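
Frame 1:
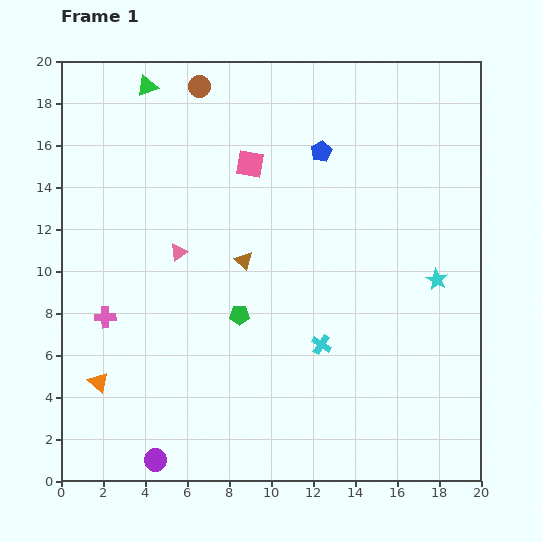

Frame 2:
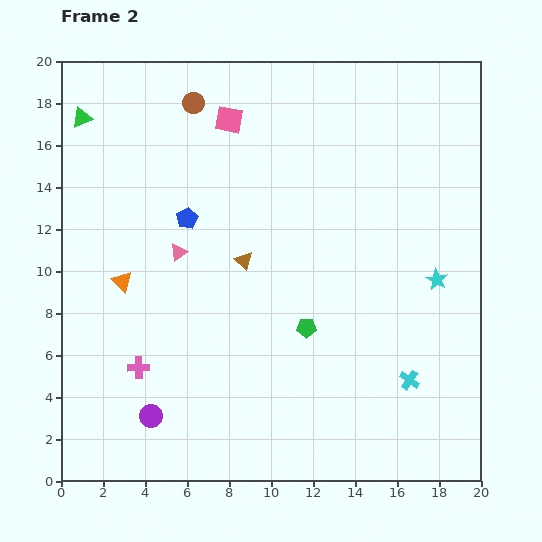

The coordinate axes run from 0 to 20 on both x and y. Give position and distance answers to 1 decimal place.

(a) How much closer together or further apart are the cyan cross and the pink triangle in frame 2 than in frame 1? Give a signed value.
+4.5

Distance in frame 1: 8.1. Distance in frame 2: 12.6.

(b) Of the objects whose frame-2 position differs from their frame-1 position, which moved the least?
the brown circle

(moved 0.9)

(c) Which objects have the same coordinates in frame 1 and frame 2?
the pink triangle, the cyan star, the brown triangle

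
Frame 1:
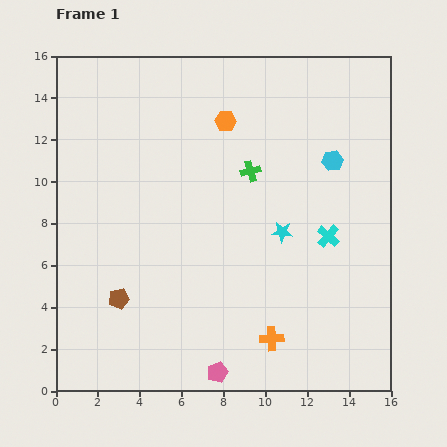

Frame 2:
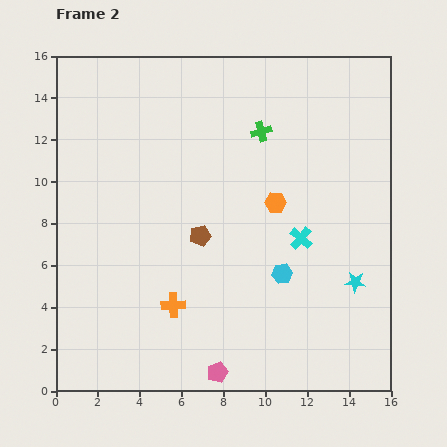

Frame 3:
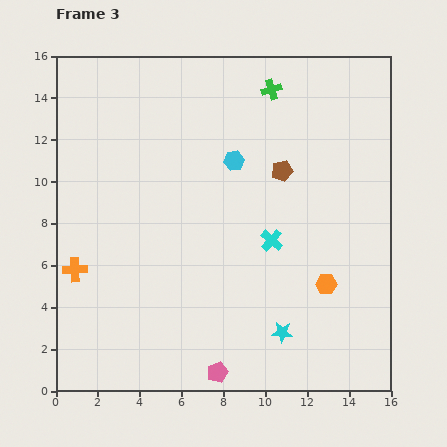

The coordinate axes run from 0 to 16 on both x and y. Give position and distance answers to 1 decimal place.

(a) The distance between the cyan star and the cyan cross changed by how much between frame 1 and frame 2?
+1.1

Distance in frame 1: 2.2. Distance in frame 2: 3.3.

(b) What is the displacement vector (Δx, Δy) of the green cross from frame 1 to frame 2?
(0.5, 1.9)

The green cross was at (9.3, 10.5) in frame 1 and (9.8, 12.4) in frame 2.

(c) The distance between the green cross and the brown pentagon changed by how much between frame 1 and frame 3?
-4.9

Distance in frame 1: 8.8. Distance in frame 3: 3.9.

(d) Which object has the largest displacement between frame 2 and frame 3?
the cyan hexagon

(moved 5.9; next 5.0)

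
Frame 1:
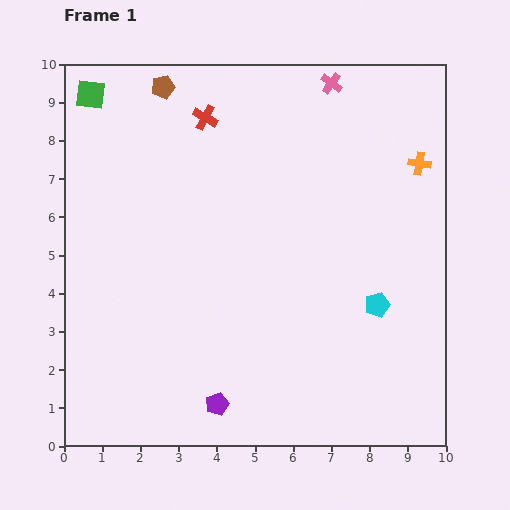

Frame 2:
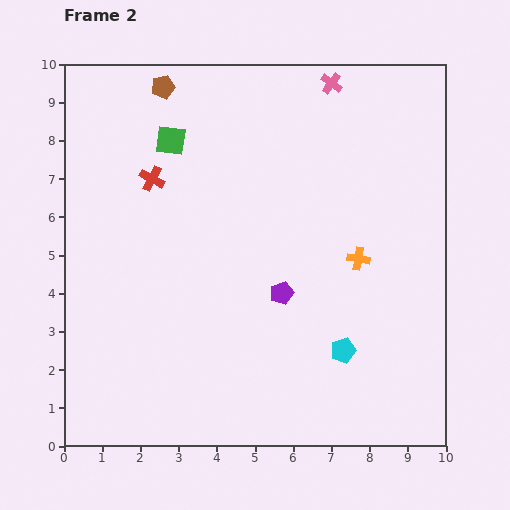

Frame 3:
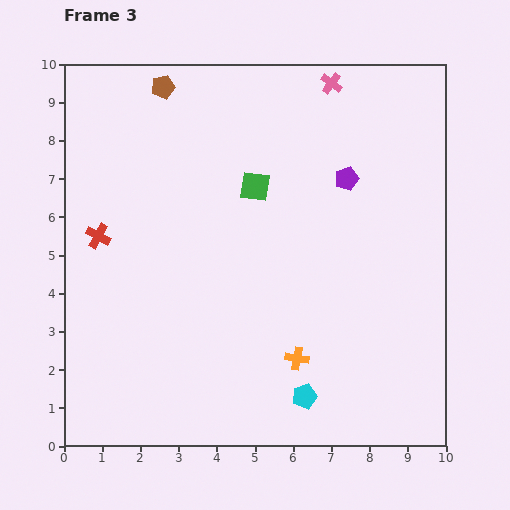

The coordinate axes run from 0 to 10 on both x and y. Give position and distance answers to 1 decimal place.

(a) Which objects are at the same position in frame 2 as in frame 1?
the pink cross, the brown pentagon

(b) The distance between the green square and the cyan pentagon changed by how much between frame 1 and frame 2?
-2.2

Distance in frame 1: 9.3. Distance in frame 2: 7.1.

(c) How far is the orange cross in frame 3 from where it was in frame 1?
6.0

The orange cross moved from (9.3, 7.4) to (6.1, 2.3), a distance of √(3.2² + 5.1²) ≈ 6.0.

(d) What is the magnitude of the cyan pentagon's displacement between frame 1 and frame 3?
3.1

The cyan pentagon moved from (8.2, 3.7) to (6.3, 1.3), a distance of √(1.9² + 2.4²) ≈ 3.1.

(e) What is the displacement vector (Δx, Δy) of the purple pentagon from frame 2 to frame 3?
(1.7, 3.0)

The purple pentagon was at (5.7, 4.0) in frame 2 and (7.4, 7.0) in frame 3.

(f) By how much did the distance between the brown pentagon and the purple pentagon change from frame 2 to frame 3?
-0.8

Distance in frame 2: 6.2. Distance in frame 3: 5.4.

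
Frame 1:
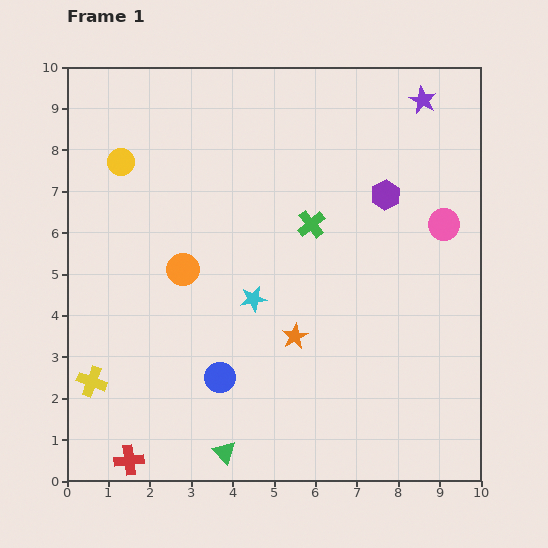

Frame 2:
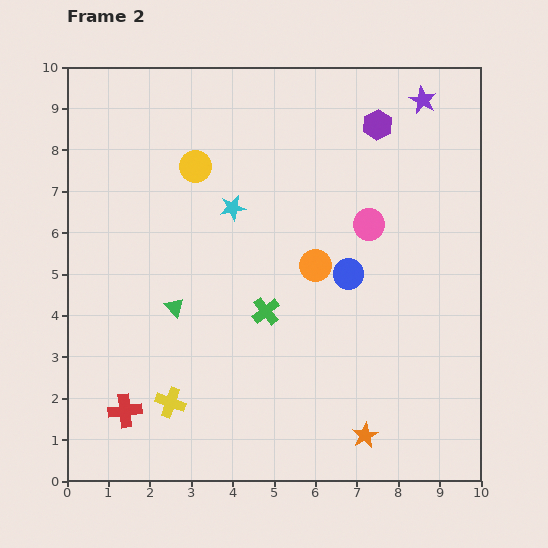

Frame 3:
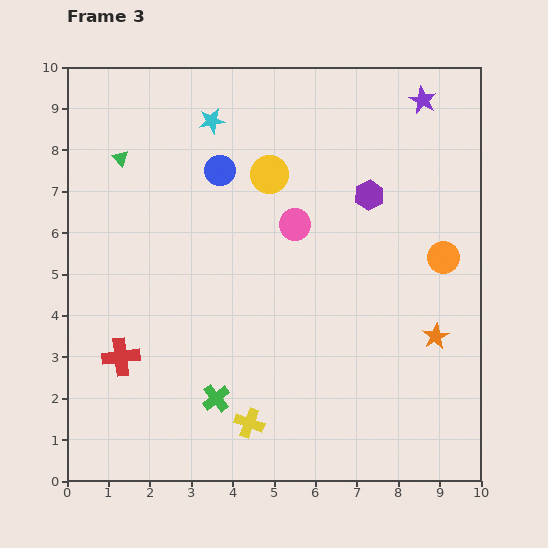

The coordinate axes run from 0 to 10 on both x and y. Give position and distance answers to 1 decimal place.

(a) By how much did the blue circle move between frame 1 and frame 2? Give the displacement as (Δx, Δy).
(3.1, 2.5)

The blue circle was at (3.7, 2.5) in frame 1 and (6.8, 5.0) in frame 2.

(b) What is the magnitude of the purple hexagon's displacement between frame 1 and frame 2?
1.7

The purple hexagon moved from (7.7, 6.9) to (7.5, 8.6), a distance of √(0.2² + 1.7²) ≈ 1.7.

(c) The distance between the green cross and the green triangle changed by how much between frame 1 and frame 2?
-3.7

Distance in frame 1: 5.9. Distance in frame 2: 2.2.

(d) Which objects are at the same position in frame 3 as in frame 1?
the purple star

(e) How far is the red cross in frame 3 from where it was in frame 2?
1.3

The red cross moved from (1.4, 1.7) to (1.3, 3.0), a distance of √(0.1² + 1.3²) ≈ 1.3.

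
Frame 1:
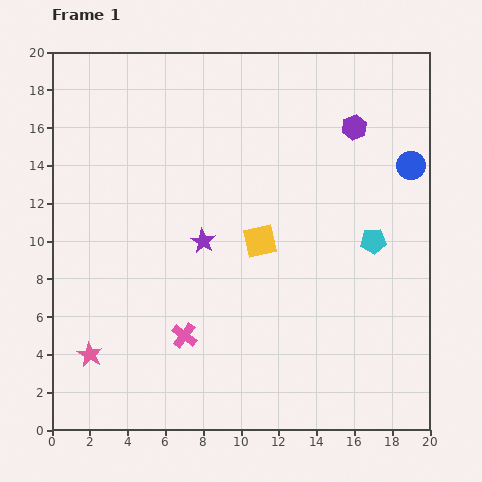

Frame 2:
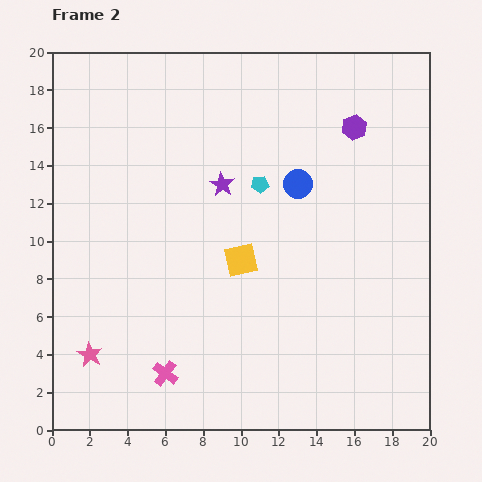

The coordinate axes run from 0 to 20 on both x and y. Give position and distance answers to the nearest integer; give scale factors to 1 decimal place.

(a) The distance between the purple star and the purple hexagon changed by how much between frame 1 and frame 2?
-2

Distance in frame 1: 10. Distance in frame 2: 8.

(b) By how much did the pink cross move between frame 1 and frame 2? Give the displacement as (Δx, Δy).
(-1, -2)

The pink cross was at (7, 5) in frame 1 and (6, 3) in frame 2.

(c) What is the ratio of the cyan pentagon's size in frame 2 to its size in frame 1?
0.7×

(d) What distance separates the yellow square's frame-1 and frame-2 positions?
1

The yellow square moved from (11, 10) to (10, 9), a distance of √(1² + 1²) ≈ 1.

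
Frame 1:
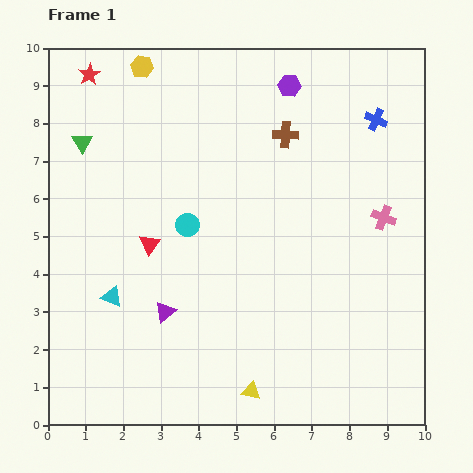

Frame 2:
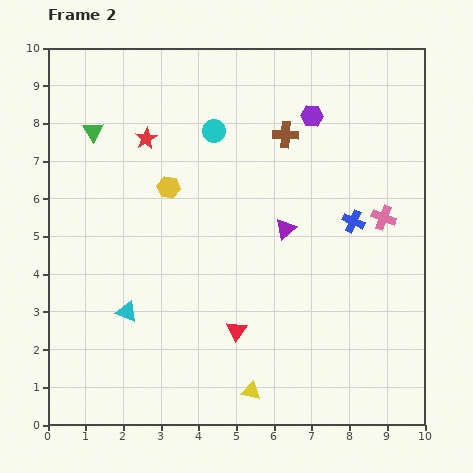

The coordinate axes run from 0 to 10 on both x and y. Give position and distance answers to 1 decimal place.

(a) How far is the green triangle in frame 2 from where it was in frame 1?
0.4

The green triangle moved from (0.9, 7.5) to (1.2, 7.8), a distance of √(0.3² + 0.3²) ≈ 0.4.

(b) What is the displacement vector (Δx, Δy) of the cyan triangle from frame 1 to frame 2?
(0.4, -0.4)

The cyan triangle was at (1.7, 3.4) in frame 1 and (2.1, 3.0) in frame 2.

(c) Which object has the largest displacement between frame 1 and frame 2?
the purple triangle

(moved 3.9; next 3.3)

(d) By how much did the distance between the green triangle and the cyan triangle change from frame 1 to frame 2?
+0.7

Distance in frame 1: 4.2. Distance in frame 2: 4.9.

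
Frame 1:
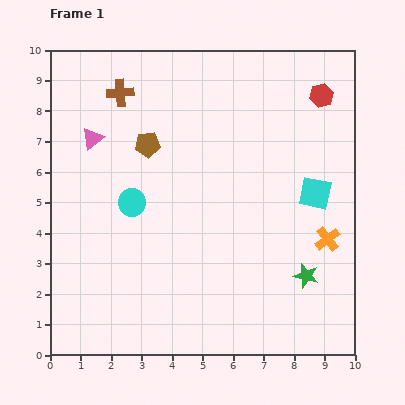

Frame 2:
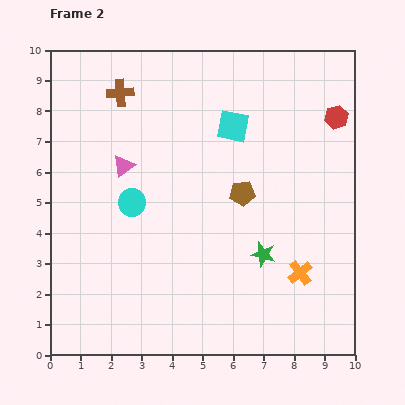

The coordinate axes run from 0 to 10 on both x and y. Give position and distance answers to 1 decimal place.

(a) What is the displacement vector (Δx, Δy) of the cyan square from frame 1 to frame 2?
(-2.7, 2.2)

The cyan square was at (8.7, 5.3) in frame 1 and (6.0, 7.5) in frame 2.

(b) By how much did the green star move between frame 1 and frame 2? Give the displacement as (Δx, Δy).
(-1.4, 0.7)

The green star was at (8.4, 2.6) in frame 1 and (7.0, 3.3) in frame 2.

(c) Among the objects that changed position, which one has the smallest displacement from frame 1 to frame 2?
the red hexagon

(moved 0.9)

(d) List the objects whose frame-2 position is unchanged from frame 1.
the brown cross, the cyan circle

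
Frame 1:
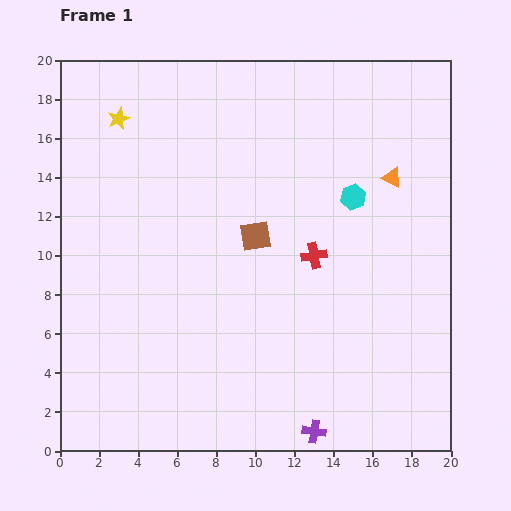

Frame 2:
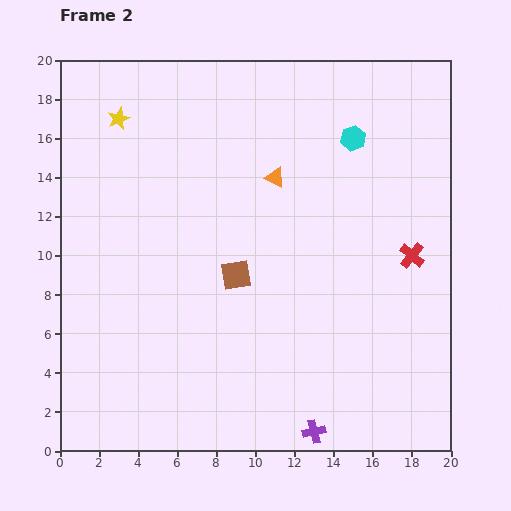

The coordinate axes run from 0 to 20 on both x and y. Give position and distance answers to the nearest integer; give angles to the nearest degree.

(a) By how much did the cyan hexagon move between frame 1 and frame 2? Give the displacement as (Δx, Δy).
(0, 3)

The cyan hexagon was at (15, 13) in frame 1 and (15, 16) in frame 2.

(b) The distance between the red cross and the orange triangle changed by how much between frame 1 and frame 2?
+2

Distance in frame 1: 6. Distance in frame 2: 8.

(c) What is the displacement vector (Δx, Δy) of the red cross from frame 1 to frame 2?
(5, 0)

The red cross was at (13, 10) in frame 1 and (18, 10) in frame 2.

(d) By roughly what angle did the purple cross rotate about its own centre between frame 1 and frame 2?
23° counter-clockwise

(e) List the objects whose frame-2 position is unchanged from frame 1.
the purple cross, the yellow star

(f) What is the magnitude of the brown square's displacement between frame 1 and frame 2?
2

The brown square moved from (10, 11) to (9, 9), a distance of √(1² + 2²) ≈ 2.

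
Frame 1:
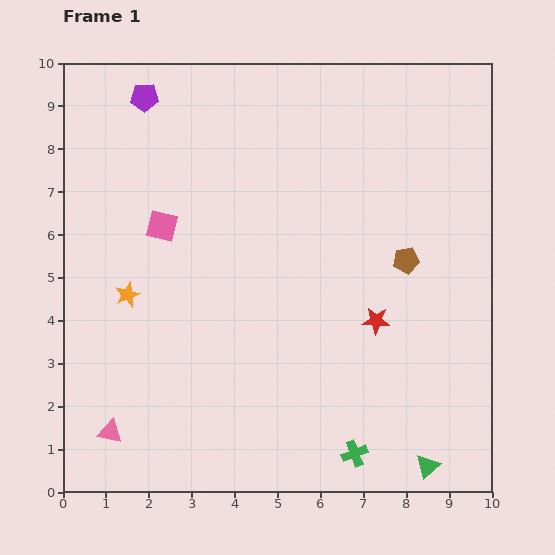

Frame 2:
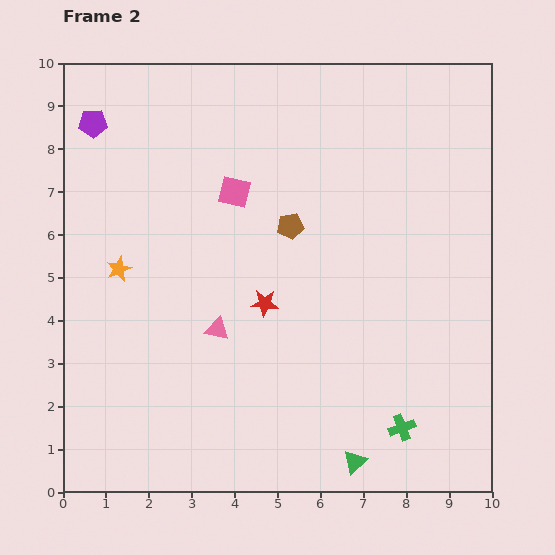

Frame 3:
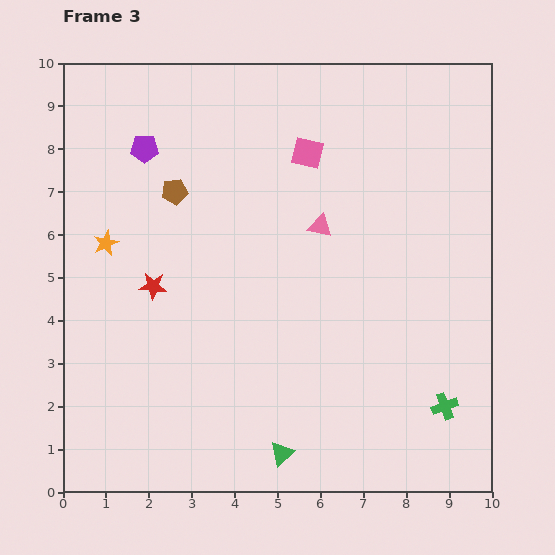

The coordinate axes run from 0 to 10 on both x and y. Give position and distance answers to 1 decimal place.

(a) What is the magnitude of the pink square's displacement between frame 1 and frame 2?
1.9

The pink square moved from (2.3, 6.2) to (4.0, 7.0), a distance of √(1.7² + 0.8²) ≈ 1.9.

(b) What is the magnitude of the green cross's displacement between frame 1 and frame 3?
2.4

The green cross moved from (6.8, 0.9) to (8.9, 2.0), a distance of √(2.1² + 1.1²) ≈ 2.4.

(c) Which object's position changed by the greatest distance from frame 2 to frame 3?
the pink triangle

(moved 3.4; next 2.8)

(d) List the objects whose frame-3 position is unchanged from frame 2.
none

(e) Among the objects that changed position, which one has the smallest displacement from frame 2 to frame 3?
the orange star

(moved 0.7)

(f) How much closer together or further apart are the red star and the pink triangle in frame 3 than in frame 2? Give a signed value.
+2.8

Distance in frame 2: 1.3. Distance in frame 3: 4.1.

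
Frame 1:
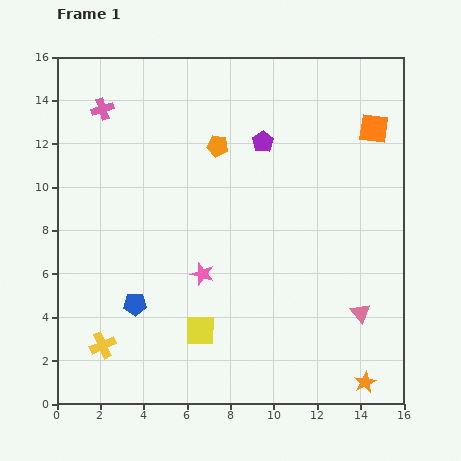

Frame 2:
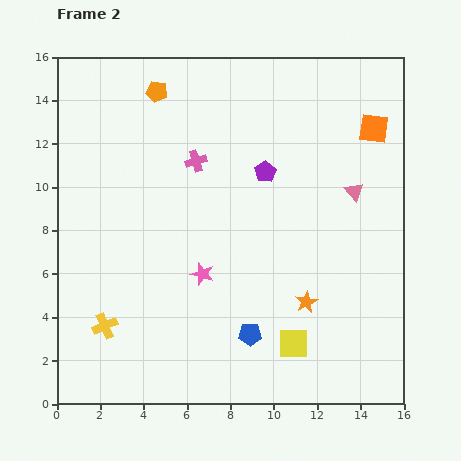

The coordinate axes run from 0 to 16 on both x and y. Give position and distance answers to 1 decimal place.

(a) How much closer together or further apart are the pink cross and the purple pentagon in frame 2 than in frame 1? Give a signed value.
-4.4

Distance in frame 1: 7.6. Distance in frame 2: 3.2.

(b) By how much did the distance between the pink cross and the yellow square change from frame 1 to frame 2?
-1.6

Distance in frame 1: 11.1. Distance in frame 2: 9.5.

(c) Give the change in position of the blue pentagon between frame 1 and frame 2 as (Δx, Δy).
(5.3, -1.4)

The blue pentagon was at (3.6, 4.6) in frame 1 and (8.9, 3.2) in frame 2.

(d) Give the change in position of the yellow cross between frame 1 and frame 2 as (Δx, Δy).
(0.1, 0.9)

The yellow cross was at (2.1, 2.7) in frame 1 and (2.2, 3.6) in frame 2.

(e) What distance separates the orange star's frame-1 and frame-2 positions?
4.6

The orange star moved from (14.2, 1.0) to (11.5, 4.7), a distance of √(2.7² + 3.7²) ≈ 4.6.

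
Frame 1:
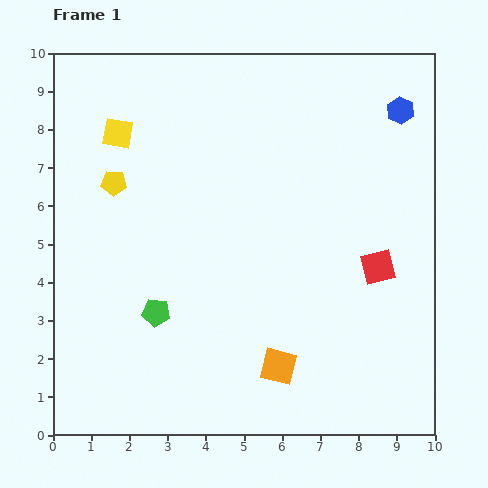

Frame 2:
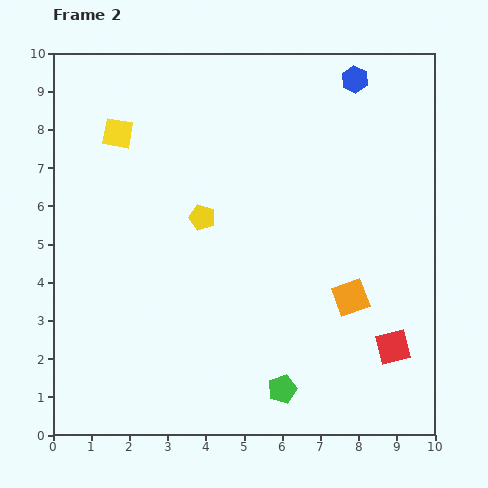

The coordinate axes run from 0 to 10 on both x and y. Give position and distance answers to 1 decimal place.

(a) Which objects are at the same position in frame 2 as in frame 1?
the yellow square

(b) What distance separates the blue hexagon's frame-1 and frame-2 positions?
1.4

The blue hexagon moved from (9.1, 8.5) to (7.9, 9.3), a distance of √(1.2² + 0.8²) ≈ 1.4.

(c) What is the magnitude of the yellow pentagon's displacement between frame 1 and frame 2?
2.5

The yellow pentagon moved from (1.6, 6.6) to (3.9, 5.7), a distance of √(2.3² + 0.9²) ≈ 2.5.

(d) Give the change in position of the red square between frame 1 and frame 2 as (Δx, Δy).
(0.4, -2.1)

The red square was at (8.5, 4.4) in frame 1 and (8.9, 2.3) in frame 2.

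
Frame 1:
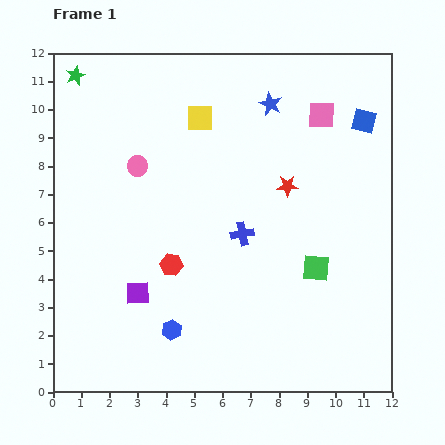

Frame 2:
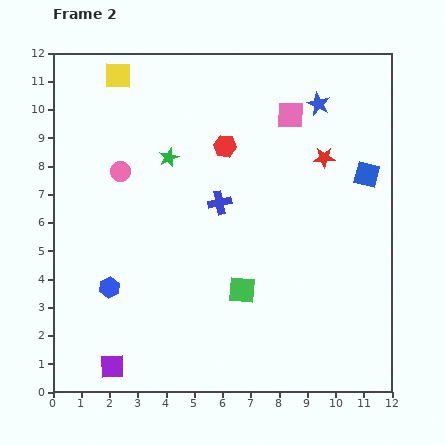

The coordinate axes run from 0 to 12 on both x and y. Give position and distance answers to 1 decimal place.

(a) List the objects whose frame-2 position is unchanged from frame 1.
none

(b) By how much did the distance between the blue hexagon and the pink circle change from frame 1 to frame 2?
-1.8

Distance in frame 1: 5.9. Distance in frame 2: 4.1.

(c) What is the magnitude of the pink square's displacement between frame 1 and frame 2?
1.1

The pink square moved from (9.5, 9.8) to (8.4, 9.8), a distance of √(1.1² + 0.0²) ≈ 1.1.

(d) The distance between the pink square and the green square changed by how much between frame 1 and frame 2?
+1.0

Distance in frame 1: 5.4. Distance in frame 2: 6.4.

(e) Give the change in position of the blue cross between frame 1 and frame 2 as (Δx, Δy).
(-0.8, 1.1)

The blue cross was at (6.7, 5.6) in frame 1 and (5.9, 6.7) in frame 2.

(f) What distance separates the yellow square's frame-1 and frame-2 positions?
3.3

The yellow square moved from (5.2, 9.7) to (2.3, 11.2), a distance of √(2.9² + 1.5²) ≈ 3.3.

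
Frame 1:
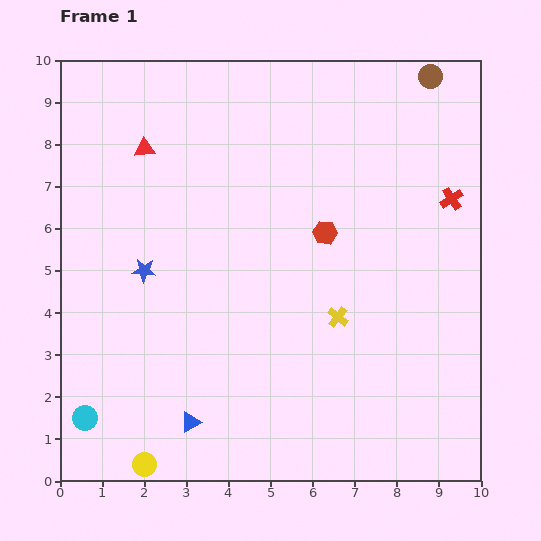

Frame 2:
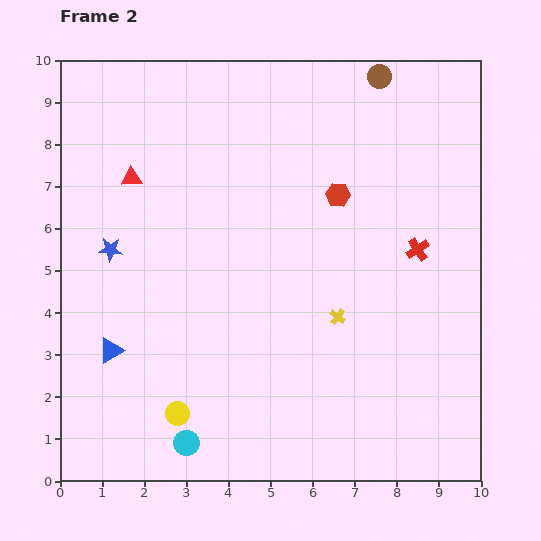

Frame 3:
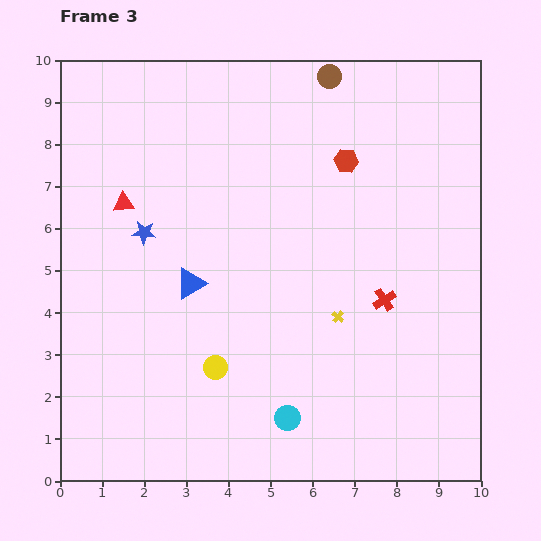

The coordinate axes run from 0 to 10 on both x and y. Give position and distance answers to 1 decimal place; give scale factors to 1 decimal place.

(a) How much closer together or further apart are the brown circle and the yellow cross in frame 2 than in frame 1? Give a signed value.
-0.3

Distance in frame 1: 6.1. Distance in frame 2: 5.8.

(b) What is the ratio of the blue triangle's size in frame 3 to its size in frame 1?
1.6×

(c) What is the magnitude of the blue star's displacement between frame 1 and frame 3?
0.9

The blue star moved from (2.0, 5.0) to (2.0, 5.9), a distance of √(0.0² + 0.9²) ≈ 0.9.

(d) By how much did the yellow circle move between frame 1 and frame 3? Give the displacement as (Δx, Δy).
(1.7, 2.3)

The yellow circle was at (2.0, 0.4) in frame 1 and (3.7, 2.7) in frame 3.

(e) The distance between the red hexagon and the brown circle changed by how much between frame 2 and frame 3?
-1.0

Distance in frame 2: 3.0. Distance in frame 3: 2.0.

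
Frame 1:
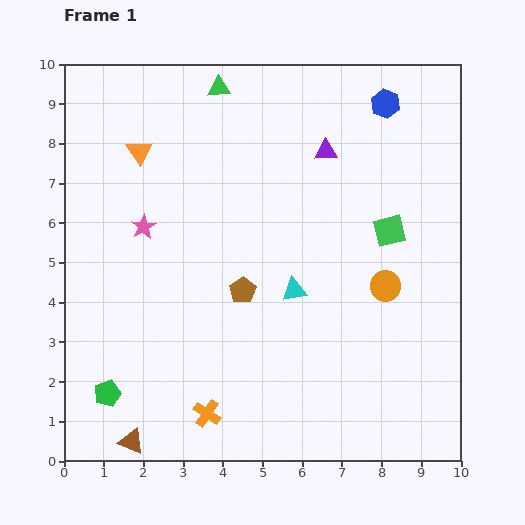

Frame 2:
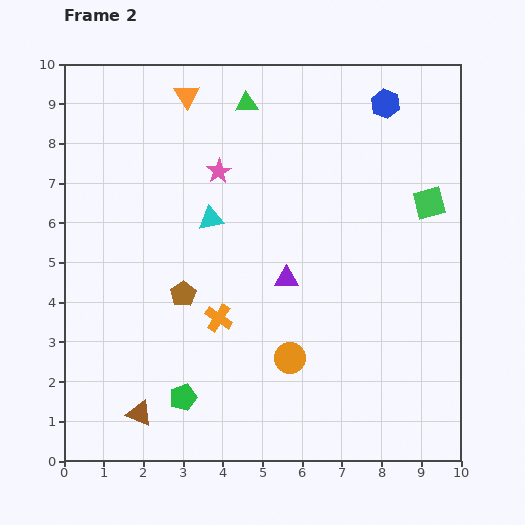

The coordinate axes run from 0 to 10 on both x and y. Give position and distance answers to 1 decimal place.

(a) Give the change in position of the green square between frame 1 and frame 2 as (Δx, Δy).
(1.0, 0.7)

The green square was at (8.2, 5.8) in frame 1 and (9.2, 6.5) in frame 2.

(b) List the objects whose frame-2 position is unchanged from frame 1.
the blue hexagon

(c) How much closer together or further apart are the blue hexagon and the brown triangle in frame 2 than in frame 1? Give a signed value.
-0.6

Distance in frame 1: 10.6. Distance in frame 2: 10.0.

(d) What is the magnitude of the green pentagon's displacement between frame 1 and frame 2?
1.9

The green pentagon moved from (1.1, 1.7) to (3.0, 1.6), a distance of √(1.9² + 0.1²) ≈ 1.9.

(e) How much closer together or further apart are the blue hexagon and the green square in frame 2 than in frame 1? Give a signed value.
-0.5

Distance in frame 1: 3.2. Distance in frame 2: 2.7.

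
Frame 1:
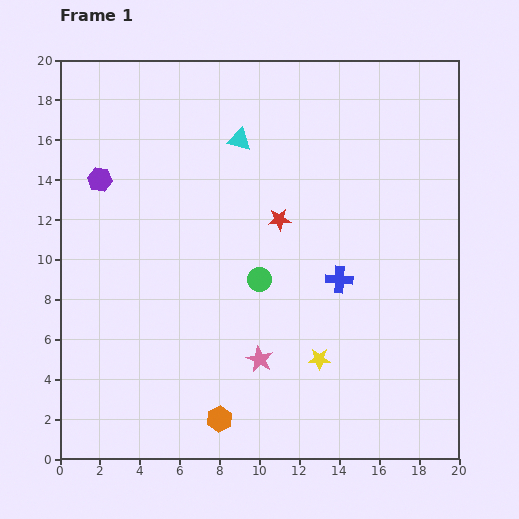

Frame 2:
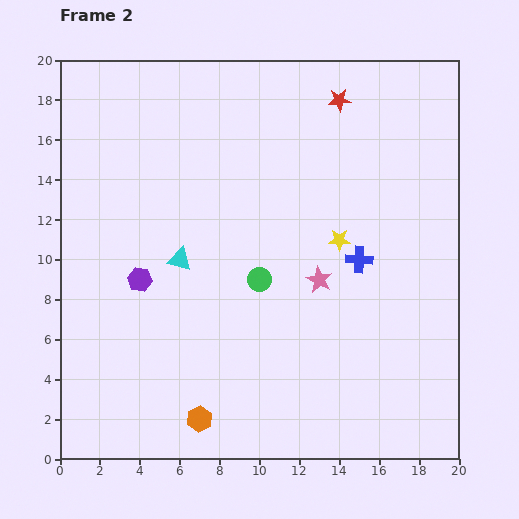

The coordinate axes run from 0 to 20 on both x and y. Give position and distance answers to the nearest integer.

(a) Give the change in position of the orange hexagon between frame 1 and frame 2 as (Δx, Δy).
(-1, 0)

The orange hexagon was at (8, 2) in frame 1 and (7, 2) in frame 2.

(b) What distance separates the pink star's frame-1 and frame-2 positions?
5

The pink star moved from (10, 5) to (13, 9), a distance of √(3² + 4²) ≈ 5.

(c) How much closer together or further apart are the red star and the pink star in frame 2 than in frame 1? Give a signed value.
+2

Distance in frame 1: 7. Distance in frame 2: 9.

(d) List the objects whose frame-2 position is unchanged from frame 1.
the green circle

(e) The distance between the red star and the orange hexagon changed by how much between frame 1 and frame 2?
+7

Distance in frame 1: 10. Distance in frame 2: 17.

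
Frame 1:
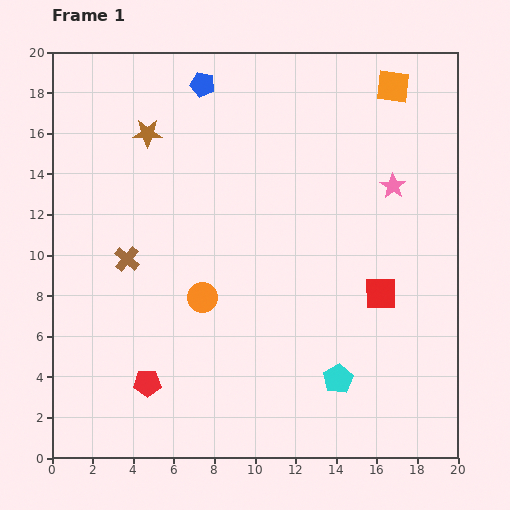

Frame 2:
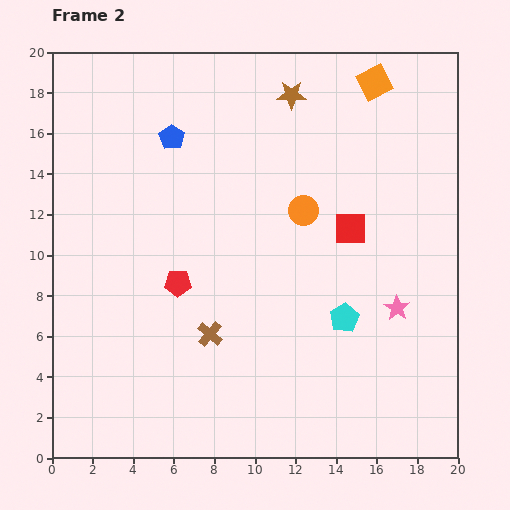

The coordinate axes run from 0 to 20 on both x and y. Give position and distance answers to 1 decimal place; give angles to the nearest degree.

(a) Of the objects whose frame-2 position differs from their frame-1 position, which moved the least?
the orange square

(moved 0.9)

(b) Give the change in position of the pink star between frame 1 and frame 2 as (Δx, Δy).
(0.2, -6.0)

The pink star was at (16.8, 13.4) in frame 1 and (17.0, 7.4) in frame 2.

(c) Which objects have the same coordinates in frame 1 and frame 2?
none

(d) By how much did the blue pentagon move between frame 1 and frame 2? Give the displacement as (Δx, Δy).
(-1.5, -2.6)

The blue pentagon was at (7.4, 18.4) in frame 1 and (5.9, 15.8) in frame 2.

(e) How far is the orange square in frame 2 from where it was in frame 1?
0.9

The orange square moved from (16.8, 18.3) to (15.9, 18.5), a distance of √(0.9² + 0.2²) ≈ 0.9.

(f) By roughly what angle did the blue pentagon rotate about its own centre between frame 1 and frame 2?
19° clockwise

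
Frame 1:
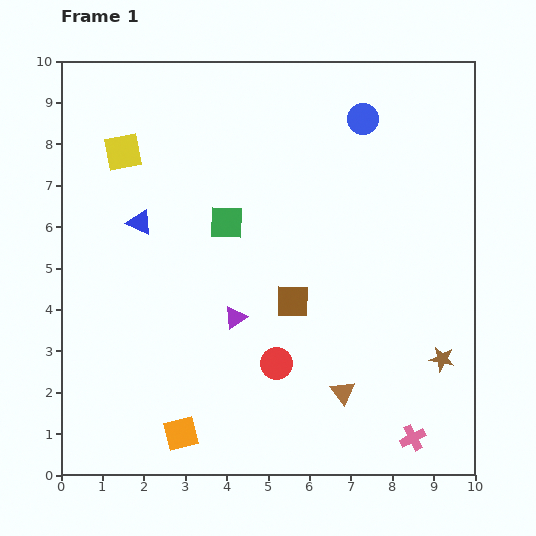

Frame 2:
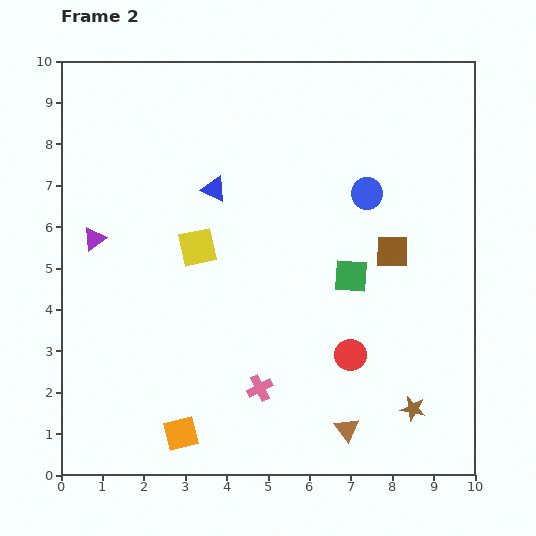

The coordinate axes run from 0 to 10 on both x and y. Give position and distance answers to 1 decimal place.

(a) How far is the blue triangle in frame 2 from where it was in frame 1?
2.0

The blue triangle moved from (1.9, 6.1) to (3.7, 6.9), a distance of √(1.8² + 0.8²) ≈ 2.0.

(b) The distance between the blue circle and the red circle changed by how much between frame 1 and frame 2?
-2.4

Distance in frame 1: 6.3. Distance in frame 2: 3.9.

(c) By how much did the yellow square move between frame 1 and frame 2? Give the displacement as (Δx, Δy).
(1.8, -2.3)

The yellow square was at (1.5, 7.8) in frame 1 and (3.3, 5.5) in frame 2.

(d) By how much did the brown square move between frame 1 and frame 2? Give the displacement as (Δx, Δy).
(2.4, 1.2)

The brown square was at (5.6, 4.2) in frame 1 and (8.0, 5.4) in frame 2.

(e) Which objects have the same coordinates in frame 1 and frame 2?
the orange square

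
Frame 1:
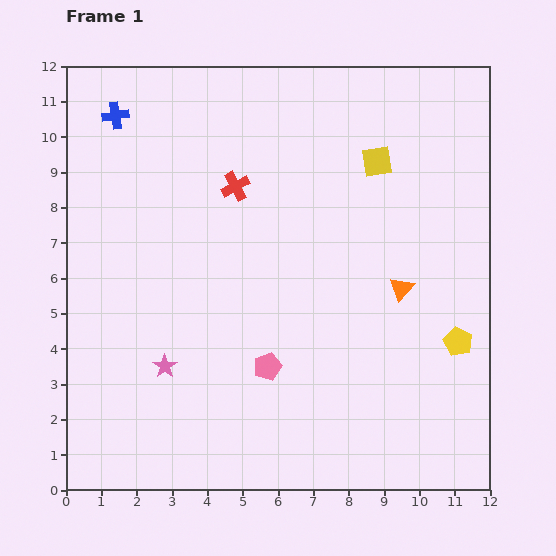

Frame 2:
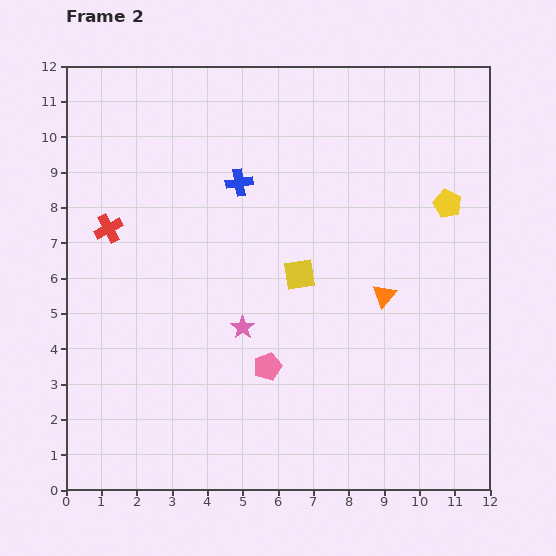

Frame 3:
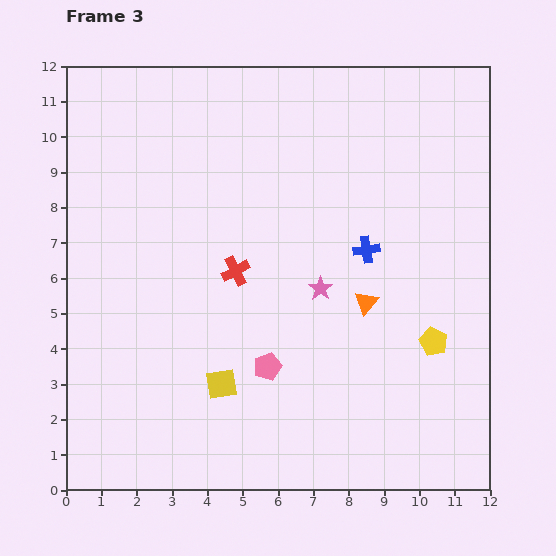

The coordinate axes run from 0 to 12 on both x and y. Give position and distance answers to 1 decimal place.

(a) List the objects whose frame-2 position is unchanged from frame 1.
the pink pentagon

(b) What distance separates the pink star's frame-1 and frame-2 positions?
2.5

The pink star moved from (2.8, 3.5) to (5.0, 4.6), a distance of √(2.2² + 1.1²) ≈ 2.5.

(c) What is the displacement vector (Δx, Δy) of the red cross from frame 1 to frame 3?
(0.0, -2.4)

The red cross was at (4.8, 8.6) in frame 1 and (4.8, 6.2) in frame 3.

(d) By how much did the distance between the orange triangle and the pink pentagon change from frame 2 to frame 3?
-0.6

Distance in frame 2: 3.9. Distance in frame 3: 3.3.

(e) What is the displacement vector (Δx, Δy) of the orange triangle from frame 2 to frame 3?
(-0.5, -0.2)

The orange triangle was at (9.0, 5.5) in frame 2 and (8.5, 5.3) in frame 3.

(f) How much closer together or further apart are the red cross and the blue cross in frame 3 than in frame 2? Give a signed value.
-0.2

Distance in frame 2: 3.9. Distance in frame 3: 3.7.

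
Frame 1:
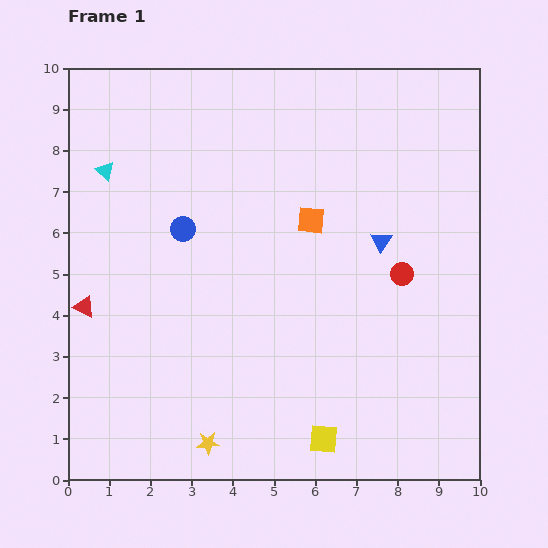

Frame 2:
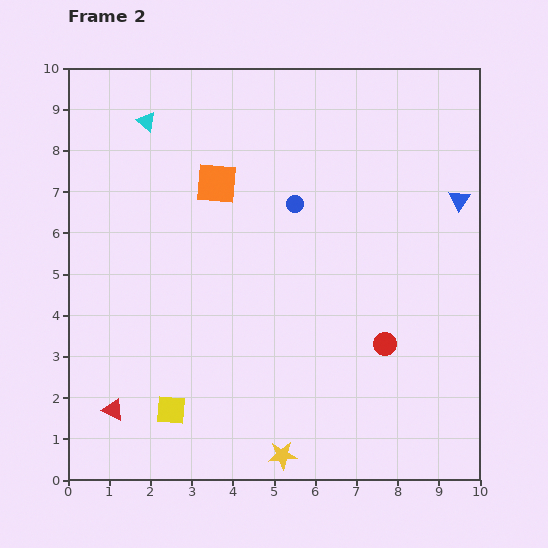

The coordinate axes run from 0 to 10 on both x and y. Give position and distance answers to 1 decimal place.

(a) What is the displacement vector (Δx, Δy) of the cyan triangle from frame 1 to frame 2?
(1.0, 1.2)

The cyan triangle was at (0.9, 7.5) in frame 1 and (1.9, 8.7) in frame 2.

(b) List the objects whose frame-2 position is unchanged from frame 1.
none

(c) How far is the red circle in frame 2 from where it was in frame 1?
1.7

The red circle moved from (8.1, 5.0) to (7.7, 3.3), a distance of √(0.4² + 1.7²) ≈ 1.7.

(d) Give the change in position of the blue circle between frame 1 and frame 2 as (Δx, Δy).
(2.7, 0.6)

The blue circle was at (2.8, 6.1) in frame 1 and (5.5, 6.7) in frame 2.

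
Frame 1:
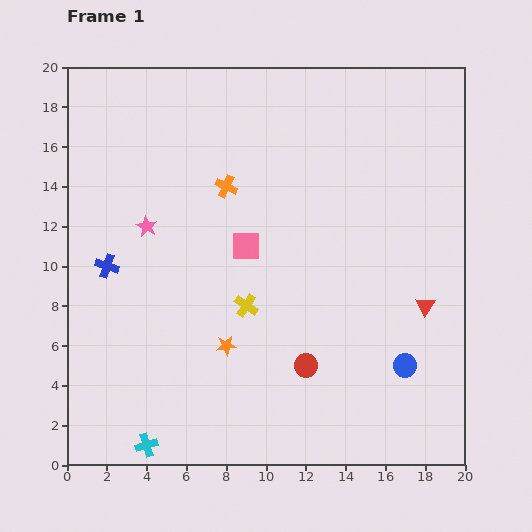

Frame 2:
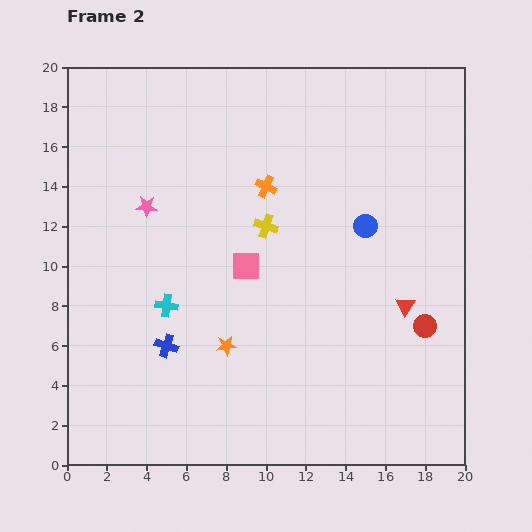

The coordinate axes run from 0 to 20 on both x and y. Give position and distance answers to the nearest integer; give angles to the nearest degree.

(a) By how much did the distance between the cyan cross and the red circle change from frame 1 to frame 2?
+4

Distance in frame 1: 9. Distance in frame 2: 13.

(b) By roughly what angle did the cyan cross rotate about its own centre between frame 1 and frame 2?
25° clockwise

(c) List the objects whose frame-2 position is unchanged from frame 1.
the orange star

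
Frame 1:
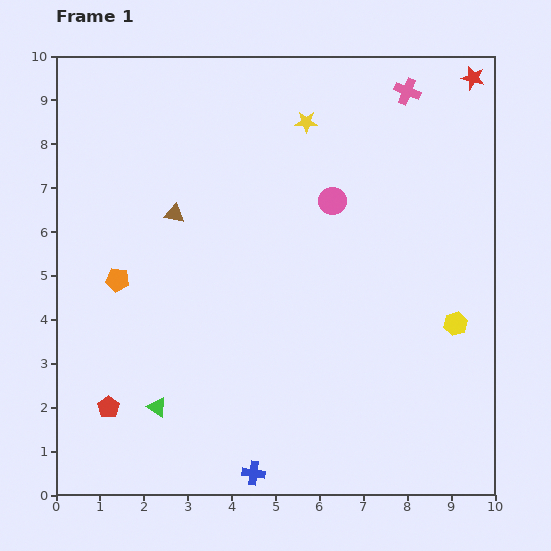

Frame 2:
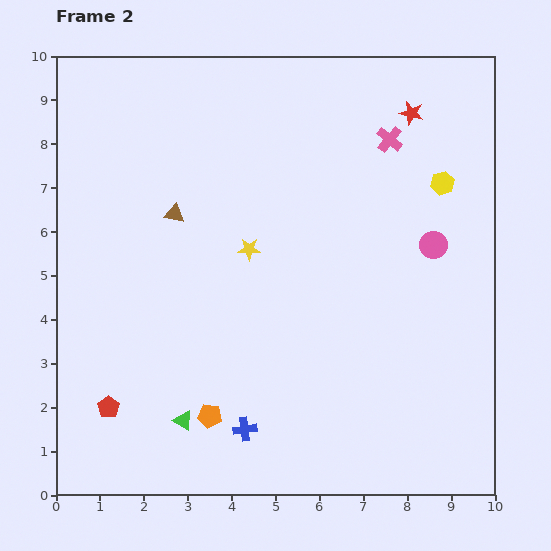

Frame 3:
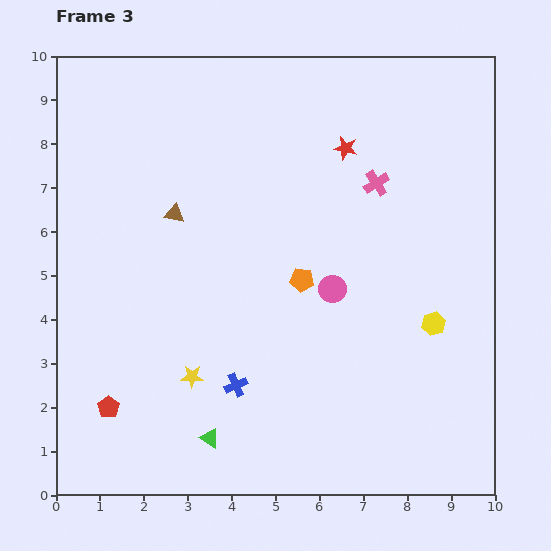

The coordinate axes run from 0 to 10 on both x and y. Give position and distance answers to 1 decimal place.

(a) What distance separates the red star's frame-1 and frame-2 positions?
1.6

The red star moved from (9.5, 9.5) to (8.1, 8.7), a distance of √(1.4² + 0.8²) ≈ 1.6.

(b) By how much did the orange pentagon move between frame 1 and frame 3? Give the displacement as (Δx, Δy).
(4.2, 0.0)

The orange pentagon was at (1.4, 4.9) in frame 1 and (5.6, 4.9) in frame 3.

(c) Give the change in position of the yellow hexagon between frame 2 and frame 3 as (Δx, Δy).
(-0.2, -3.2)

The yellow hexagon was at (8.8, 7.1) in frame 2 and (8.6, 3.9) in frame 3.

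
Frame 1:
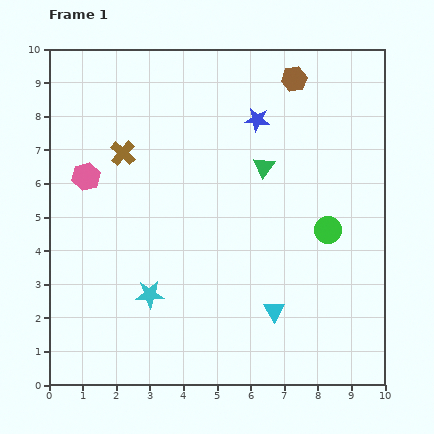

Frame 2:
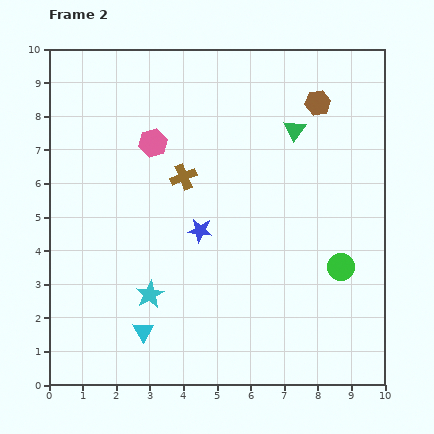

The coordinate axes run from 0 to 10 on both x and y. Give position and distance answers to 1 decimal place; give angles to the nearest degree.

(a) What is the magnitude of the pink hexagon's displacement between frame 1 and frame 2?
2.2

The pink hexagon moved from (1.1, 6.2) to (3.1, 7.2), a distance of √(2.0² + 1.0²) ≈ 2.2.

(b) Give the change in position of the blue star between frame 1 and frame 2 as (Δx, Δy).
(-1.7, -3.3)

The blue star was at (6.2, 7.9) in frame 1 and (4.5, 4.6) in frame 2.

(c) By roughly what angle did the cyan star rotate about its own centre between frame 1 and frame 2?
28° counter-clockwise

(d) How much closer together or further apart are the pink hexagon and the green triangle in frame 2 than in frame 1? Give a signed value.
-1.1

Distance in frame 1: 5.3. Distance in frame 2: 4.2.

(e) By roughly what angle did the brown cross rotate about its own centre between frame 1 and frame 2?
25° clockwise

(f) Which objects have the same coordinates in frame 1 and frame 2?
the cyan star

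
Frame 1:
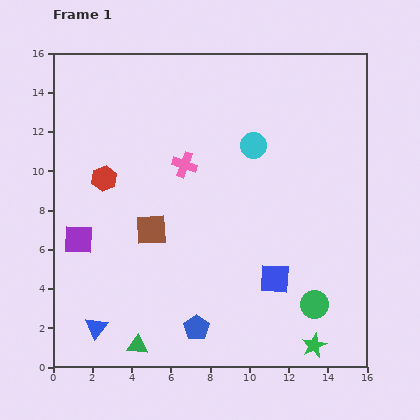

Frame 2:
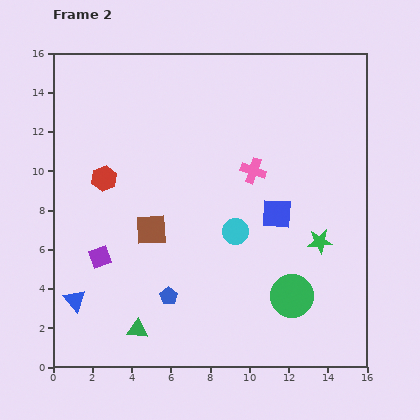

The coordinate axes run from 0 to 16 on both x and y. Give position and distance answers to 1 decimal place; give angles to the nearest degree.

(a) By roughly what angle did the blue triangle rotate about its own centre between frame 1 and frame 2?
19° counter-clockwise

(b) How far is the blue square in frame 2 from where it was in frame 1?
3.3

The blue square moved from (11.3, 4.5) to (11.4, 7.8), a distance of √(0.1² + 3.3²) ≈ 3.3.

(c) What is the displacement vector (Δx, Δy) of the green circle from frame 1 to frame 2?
(-1.1, 0.4)

The green circle was at (13.3, 3.2) in frame 1 and (12.2, 3.6) in frame 2.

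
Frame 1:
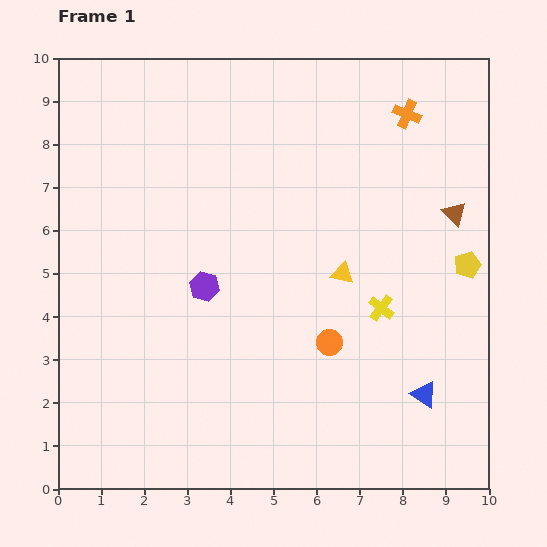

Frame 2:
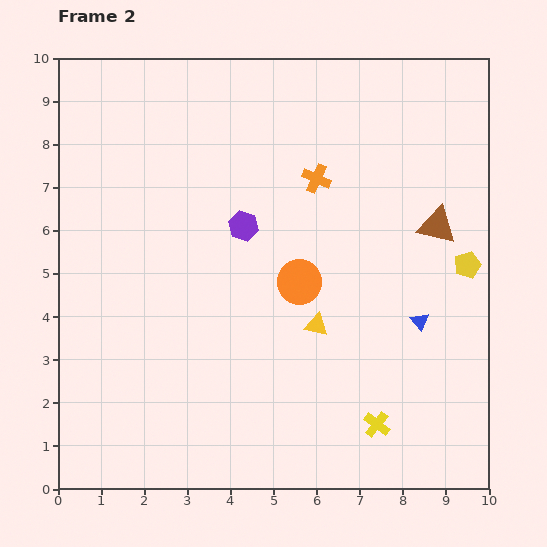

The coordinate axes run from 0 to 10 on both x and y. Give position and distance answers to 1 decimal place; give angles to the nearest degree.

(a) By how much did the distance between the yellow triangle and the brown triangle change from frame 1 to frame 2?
+0.6

Distance in frame 1: 3.0. Distance in frame 2: 3.6.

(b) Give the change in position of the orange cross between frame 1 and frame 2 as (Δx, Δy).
(-2.1, -1.5)

The orange cross was at (8.1, 8.7) in frame 1 and (6.0, 7.2) in frame 2.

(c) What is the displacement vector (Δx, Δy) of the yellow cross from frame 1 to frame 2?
(-0.1, -2.7)

The yellow cross was at (7.5, 4.2) in frame 1 and (7.4, 1.5) in frame 2.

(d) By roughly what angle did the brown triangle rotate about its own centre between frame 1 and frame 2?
32° counter-clockwise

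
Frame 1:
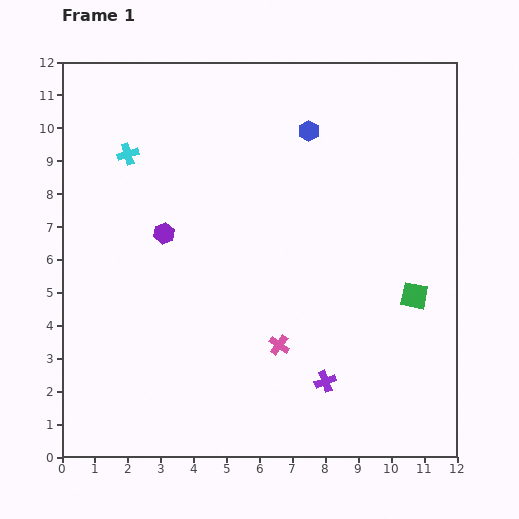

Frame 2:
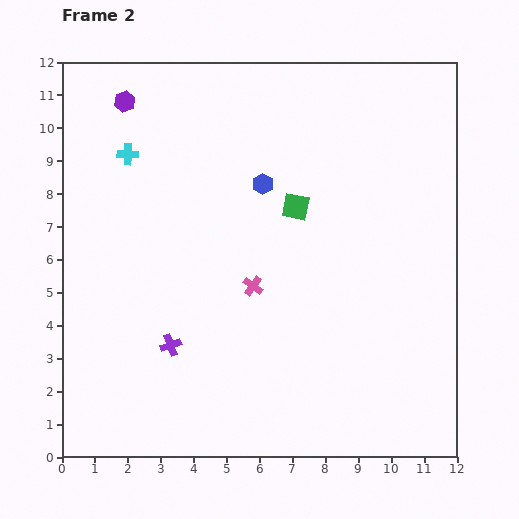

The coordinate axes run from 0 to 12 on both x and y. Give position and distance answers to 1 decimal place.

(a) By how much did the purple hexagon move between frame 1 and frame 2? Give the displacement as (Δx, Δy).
(-1.2, 4.0)

The purple hexagon was at (3.1, 6.8) in frame 1 and (1.9, 10.8) in frame 2.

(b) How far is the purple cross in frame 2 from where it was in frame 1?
4.8

The purple cross moved from (8.0, 2.3) to (3.3, 3.4), a distance of √(4.7² + 1.1²) ≈ 4.8.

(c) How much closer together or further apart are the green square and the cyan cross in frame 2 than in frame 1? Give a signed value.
-4.4

Distance in frame 1: 9.7. Distance in frame 2: 5.3.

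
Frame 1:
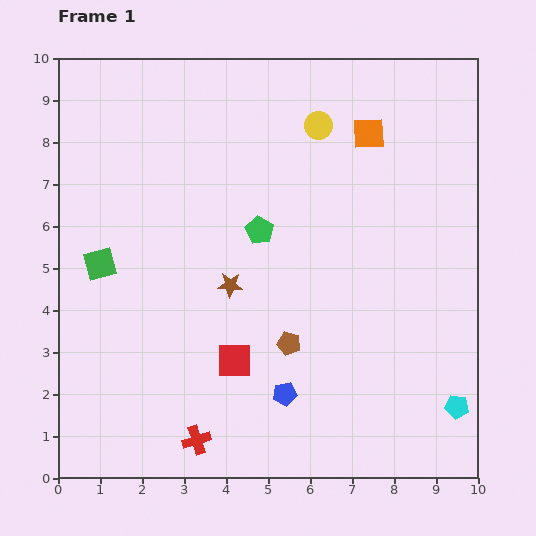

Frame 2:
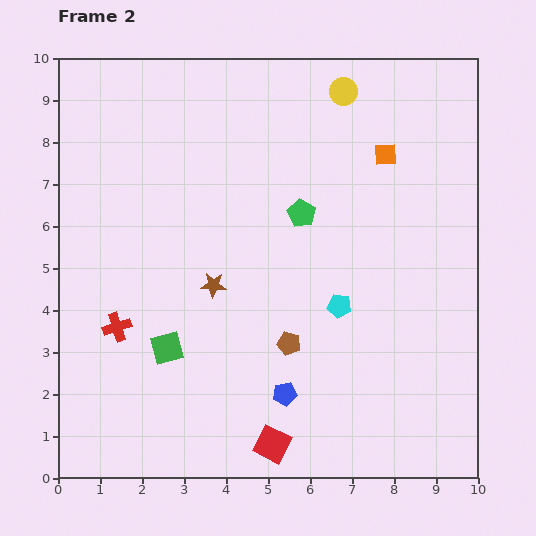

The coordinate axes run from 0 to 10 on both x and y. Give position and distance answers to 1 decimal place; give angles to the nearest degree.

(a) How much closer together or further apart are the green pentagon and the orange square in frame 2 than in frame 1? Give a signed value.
-1.1

Distance in frame 1: 3.5. Distance in frame 2: 2.4.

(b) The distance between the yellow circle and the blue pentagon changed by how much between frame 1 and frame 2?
+0.9

Distance in frame 1: 6.4. Distance in frame 2: 7.3.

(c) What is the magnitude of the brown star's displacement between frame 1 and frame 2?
0.4

The brown star moved from (4.1, 4.6) to (3.7, 4.6), a distance of √(0.4² + 0.0²) ≈ 0.4.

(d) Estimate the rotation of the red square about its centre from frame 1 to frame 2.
27° clockwise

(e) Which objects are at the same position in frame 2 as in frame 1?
the brown pentagon, the blue pentagon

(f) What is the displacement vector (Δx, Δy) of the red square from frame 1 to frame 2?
(0.9, -2.0)

The red square was at (4.2, 2.8) in frame 1 and (5.1, 0.8) in frame 2.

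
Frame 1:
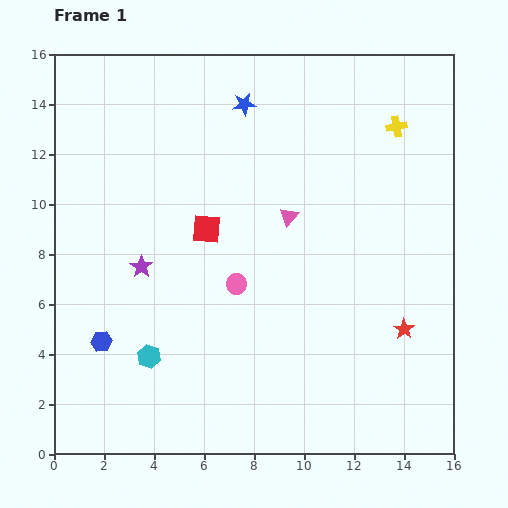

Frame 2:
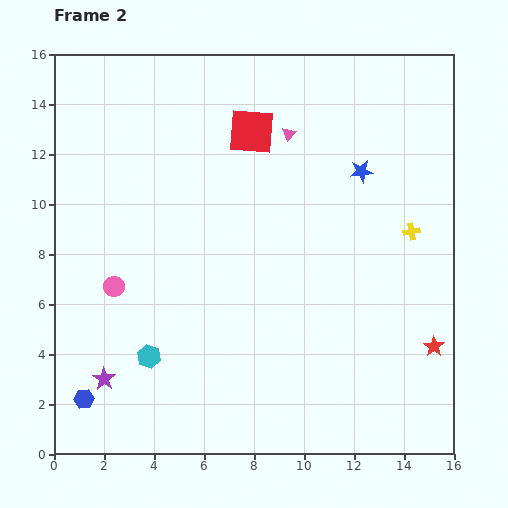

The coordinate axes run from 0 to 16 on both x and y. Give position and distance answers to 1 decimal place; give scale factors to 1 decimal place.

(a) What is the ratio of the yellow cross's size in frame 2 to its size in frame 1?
0.8×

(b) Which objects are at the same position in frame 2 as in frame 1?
the cyan hexagon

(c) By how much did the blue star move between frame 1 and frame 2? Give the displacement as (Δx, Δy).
(4.7, -2.7)

The blue star was at (7.6, 14.0) in frame 1 and (12.3, 11.3) in frame 2.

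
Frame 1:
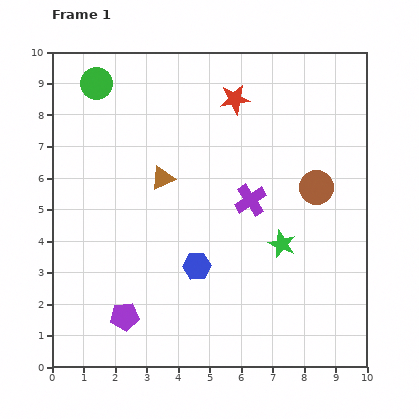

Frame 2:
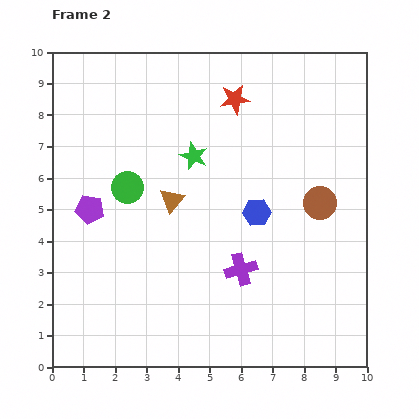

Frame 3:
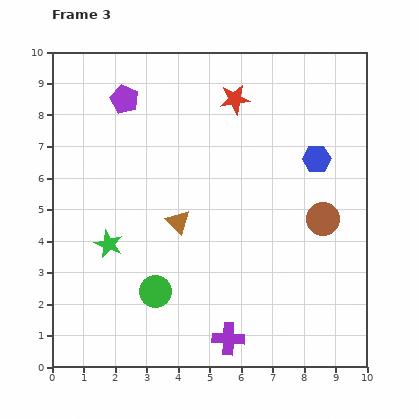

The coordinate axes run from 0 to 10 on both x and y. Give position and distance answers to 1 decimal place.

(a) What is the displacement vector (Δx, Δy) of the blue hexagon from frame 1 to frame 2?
(1.9, 1.7)

The blue hexagon was at (4.6, 3.2) in frame 1 and (6.5, 4.9) in frame 2.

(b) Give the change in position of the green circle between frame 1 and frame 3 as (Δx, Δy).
(1.9, -6.6)

The green circle was at (1.4, 9.0) in frame 1 and (3.3, 2.4) in frame 3.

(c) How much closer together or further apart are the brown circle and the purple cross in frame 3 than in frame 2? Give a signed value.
+1.5

Distance in frame 2: 3.3. Distance in frame 3: 4.8.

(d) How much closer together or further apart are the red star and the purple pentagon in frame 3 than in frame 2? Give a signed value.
-2.3

Distance in frame 2: 5.8. Distance in frame 3: 3.5.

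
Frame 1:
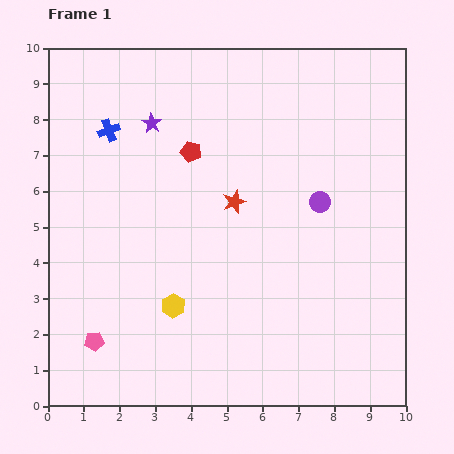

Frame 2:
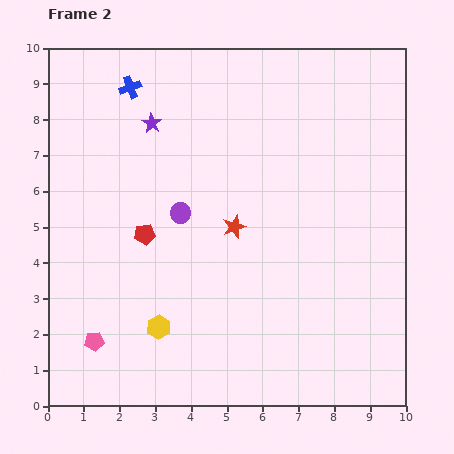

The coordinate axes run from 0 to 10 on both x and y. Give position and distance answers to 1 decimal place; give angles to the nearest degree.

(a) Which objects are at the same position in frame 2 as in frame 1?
the purple star, the pink pentagon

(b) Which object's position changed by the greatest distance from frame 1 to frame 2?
the purple circle

(moved 3.9; next 2.6)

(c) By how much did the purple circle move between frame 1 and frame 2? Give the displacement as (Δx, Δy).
(-3.9, -0.3)

The purple circle was at (7.6, 5.7) in frame 1 and (3.7, 5.4) in frame 2.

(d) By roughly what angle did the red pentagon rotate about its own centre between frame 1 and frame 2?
22° counter-clockwise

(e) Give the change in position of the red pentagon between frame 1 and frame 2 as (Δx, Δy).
(-1.3, -2.3)

The red pentagon was at (4.0, 7.1) in frame 1 and (2.7, 4.8) in frame 2.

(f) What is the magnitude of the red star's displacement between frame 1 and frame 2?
0.7

The red star moved from (5.2, 5.7) to (5.2, 5.0), a distance of √(0.0² + 0.7²) ≈ 0.7.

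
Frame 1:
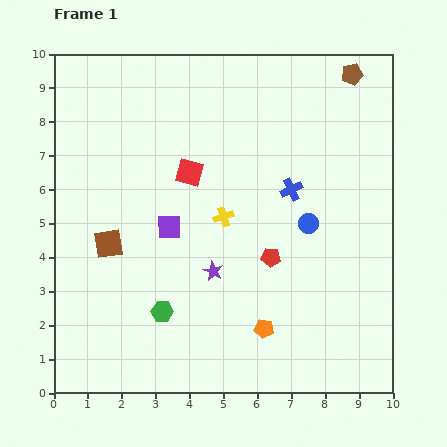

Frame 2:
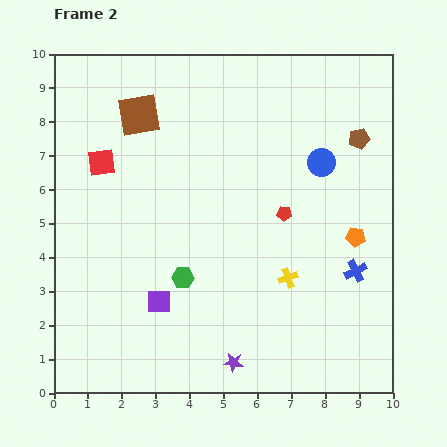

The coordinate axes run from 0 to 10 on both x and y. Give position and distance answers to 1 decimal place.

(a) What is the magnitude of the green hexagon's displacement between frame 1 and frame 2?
1.2

The green hexagon moved from (3.2, 2.4) to (3.8, 3.4), a distance of √(0.6² + 1.0²) ≈ 1.2.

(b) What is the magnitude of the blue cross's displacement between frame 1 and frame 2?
3.1

The blue cross moved from (7.0, 6.0) to (8.9, 3.6), a distance of √(1.9² + 2.4²) ≈ 3.1.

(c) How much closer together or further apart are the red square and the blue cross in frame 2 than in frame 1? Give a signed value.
+5.2

Distance in frame 1: 3.0. Distance in frame 2: 8.2.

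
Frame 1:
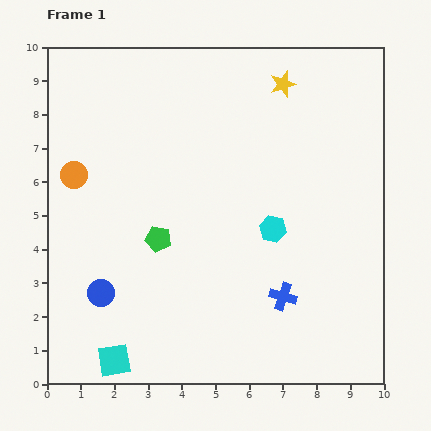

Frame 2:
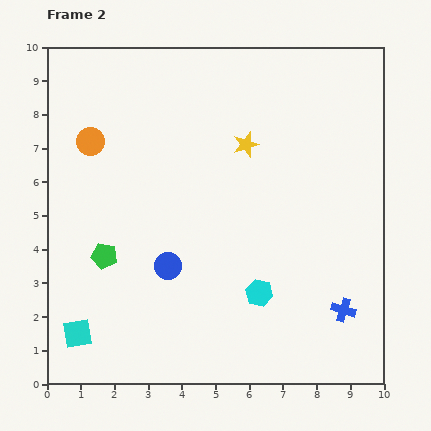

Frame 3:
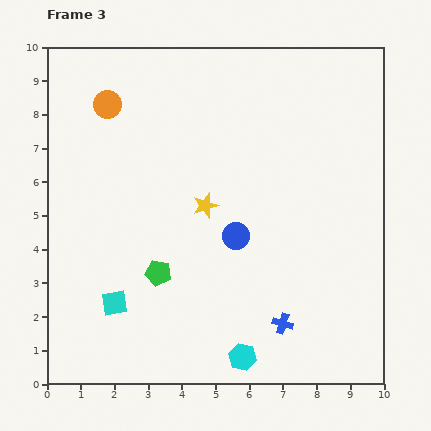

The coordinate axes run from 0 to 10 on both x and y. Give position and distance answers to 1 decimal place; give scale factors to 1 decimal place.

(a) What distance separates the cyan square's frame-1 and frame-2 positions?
1.4

The cyan square moved from (2.0, 0.7) to (0.9, 1.5), a distance of √(1.1² + 0.8²) ≈ 1.4.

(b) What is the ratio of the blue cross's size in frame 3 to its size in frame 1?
0.7×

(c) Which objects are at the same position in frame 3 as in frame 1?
none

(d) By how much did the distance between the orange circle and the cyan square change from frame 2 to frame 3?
+0.2

Distance in frame 2: 5.7. Distance in frame 3: 5.9.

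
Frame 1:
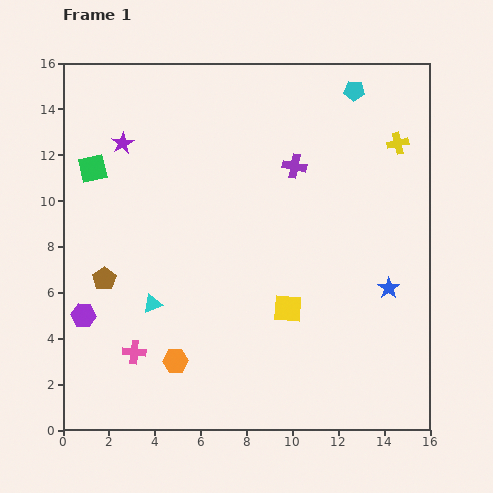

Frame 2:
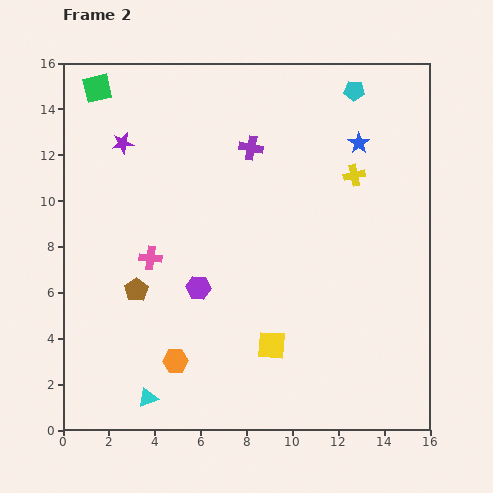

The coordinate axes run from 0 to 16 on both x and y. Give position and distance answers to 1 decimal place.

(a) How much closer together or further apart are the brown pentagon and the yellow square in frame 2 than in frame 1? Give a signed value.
-1.7

Distance in frame 1: 8.1. Distance in frame 2: 6.4.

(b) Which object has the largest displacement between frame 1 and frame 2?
the blue star

(moved 6.4; next 5.1)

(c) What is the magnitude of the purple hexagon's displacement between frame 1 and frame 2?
5.1

The purple hexagon moved from (0.9, 5.0) to (5.9, 6.2), a distance of √(5.0² + 1.2²) ≈ 5.1.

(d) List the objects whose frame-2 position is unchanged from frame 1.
the cyan pentagon, the orange hexagon, the purple star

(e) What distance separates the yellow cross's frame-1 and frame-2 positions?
2.4

The yellow cross moved from (14.6, 12.5) to (12.7, 11.1), a distance of √(1.9² + 1.4²) ≈ 2.4.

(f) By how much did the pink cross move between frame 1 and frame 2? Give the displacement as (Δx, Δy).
(0.7, 4.1)

The pink cross was at (3.1, 3.4) in frame 1 and (3.8, 7.5) in frame 2.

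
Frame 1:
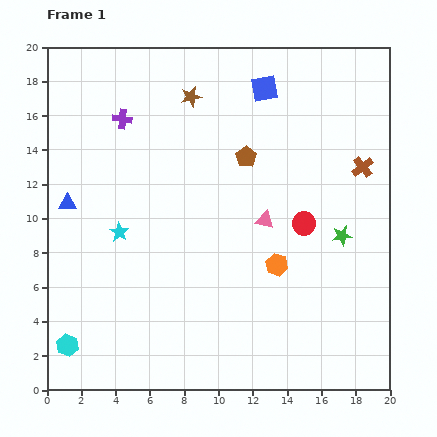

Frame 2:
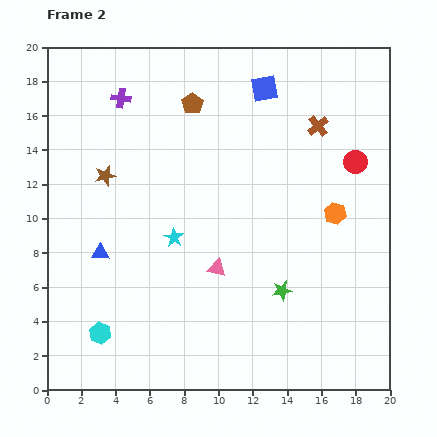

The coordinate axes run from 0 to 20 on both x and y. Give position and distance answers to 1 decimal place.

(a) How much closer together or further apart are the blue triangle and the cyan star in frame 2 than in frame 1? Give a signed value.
+1.0

Distance in frame 1: 3.4. Distance in frame 2: 4.4.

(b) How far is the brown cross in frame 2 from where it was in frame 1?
3.5

The brown cross moved from (18.4, 13.0) to (15.8, 15.4), a distance of √(2.6² + 2.4²) ≈ 3.5.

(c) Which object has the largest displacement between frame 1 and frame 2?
the brown star

(moved 6.8; next 4.7)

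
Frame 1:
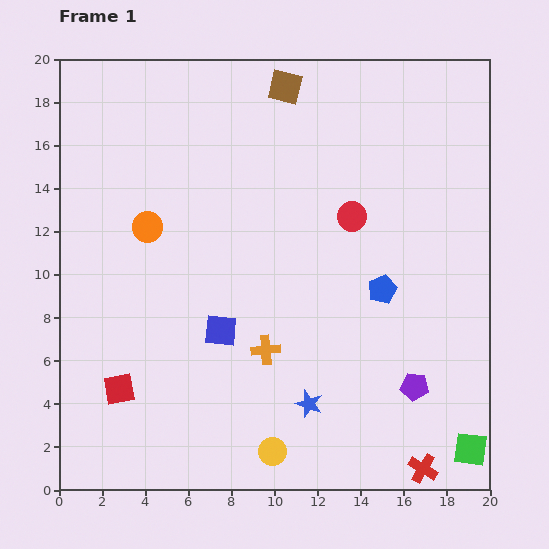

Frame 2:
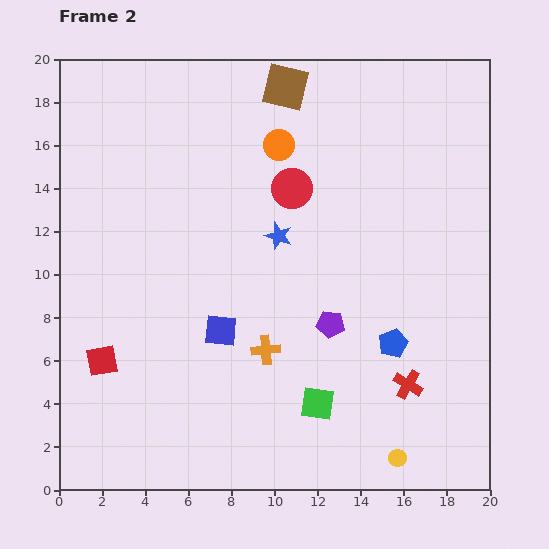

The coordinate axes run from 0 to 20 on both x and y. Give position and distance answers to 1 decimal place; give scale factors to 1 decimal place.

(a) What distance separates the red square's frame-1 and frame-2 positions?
1.5

The red square moved from (2.8, 4.7) to (2.0, 6.0), a distance of √(0.8² + 1.3²) ≈ 1.5.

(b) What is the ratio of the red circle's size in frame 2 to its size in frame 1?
1.4×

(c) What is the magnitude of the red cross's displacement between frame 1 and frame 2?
4.0

The red cross moved from (16.9, 1.0) to (16.2, 4.9), a distance of √(0.7² + 3.9²) ≈ 4.0.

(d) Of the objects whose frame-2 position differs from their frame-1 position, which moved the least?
the red square

(moved 1.5)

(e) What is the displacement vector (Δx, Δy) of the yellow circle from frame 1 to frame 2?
(5.8, -0.3)

The yellow circle was at (9.9, 1.8) in frame 1 and (15.7, 1.5) in frame 2.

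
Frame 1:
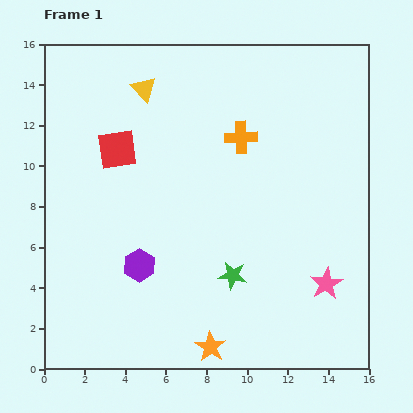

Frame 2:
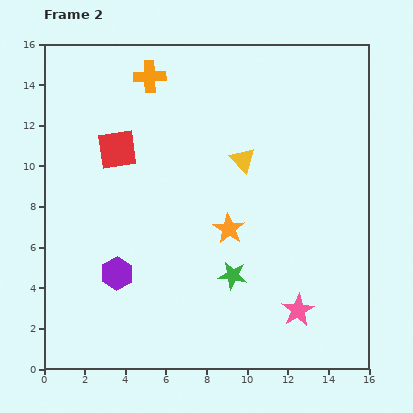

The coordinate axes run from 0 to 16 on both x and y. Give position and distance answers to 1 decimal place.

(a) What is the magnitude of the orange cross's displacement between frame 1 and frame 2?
5.4

The orange cross moved from (9.7, 11.4) to (5.2, 14.4), a distance of √(4.5² + 3.0²) ≈ 5.4.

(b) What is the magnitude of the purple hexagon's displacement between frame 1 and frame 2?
1.2

The purple hexagon moved from (4.7, 5.1) to (3.6, 4.7), a distance of √(1.1² + 0.4²) ≈ 1.2.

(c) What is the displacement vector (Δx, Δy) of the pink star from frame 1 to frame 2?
(-1.4, -1.3)

The pink star was at (13.9, 4.2) in frame 1 and (12.5, 2.9) in frame 2.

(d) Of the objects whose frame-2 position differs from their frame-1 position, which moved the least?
the purple hexagon

(moved 1.2)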